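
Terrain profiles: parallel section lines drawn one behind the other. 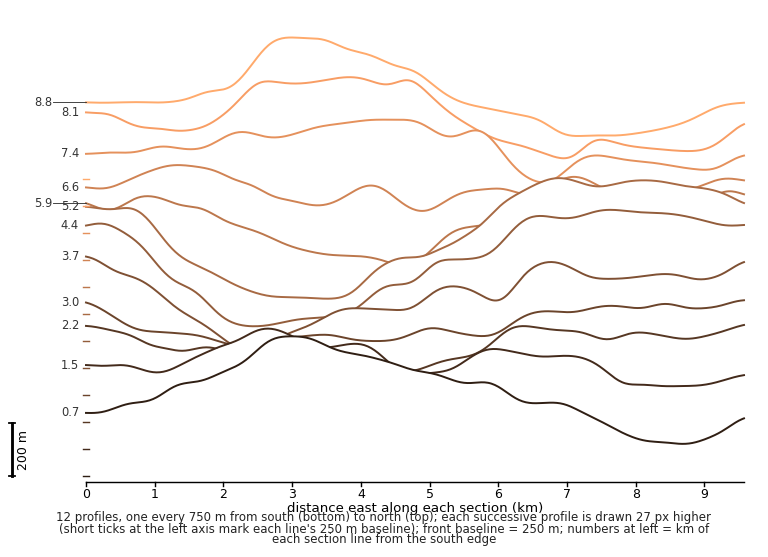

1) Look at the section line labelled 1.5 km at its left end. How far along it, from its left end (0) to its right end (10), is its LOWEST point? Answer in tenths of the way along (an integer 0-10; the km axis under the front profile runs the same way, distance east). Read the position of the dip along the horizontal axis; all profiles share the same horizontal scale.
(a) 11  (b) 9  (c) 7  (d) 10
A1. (b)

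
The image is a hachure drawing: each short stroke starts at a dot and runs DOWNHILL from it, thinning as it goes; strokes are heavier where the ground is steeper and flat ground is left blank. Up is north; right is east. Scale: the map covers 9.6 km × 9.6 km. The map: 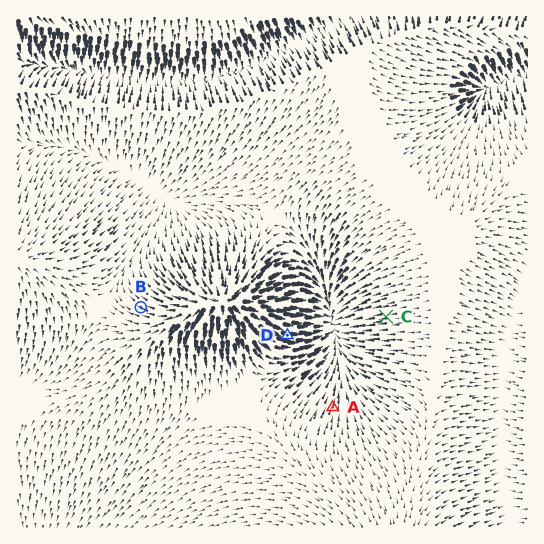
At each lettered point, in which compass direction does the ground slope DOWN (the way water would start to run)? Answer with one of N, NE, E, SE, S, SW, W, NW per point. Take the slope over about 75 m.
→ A N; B NW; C W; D E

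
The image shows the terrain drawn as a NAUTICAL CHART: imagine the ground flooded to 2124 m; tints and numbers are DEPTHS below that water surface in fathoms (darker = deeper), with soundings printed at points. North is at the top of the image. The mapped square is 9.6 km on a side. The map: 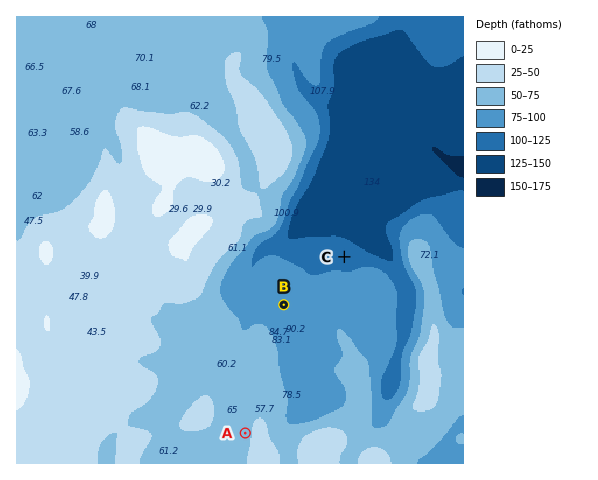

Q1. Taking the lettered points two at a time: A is above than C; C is below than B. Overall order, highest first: A B C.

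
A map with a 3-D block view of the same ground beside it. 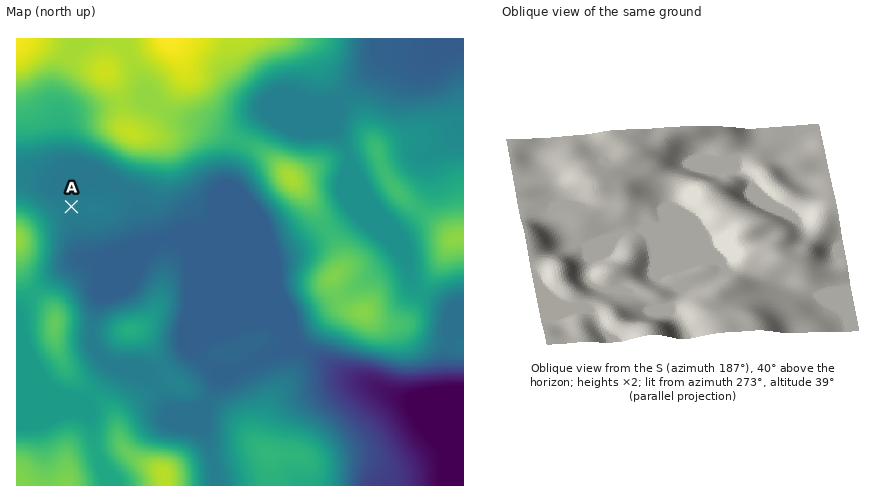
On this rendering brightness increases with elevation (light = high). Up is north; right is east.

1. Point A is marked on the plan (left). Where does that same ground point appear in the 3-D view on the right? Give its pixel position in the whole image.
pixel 560 221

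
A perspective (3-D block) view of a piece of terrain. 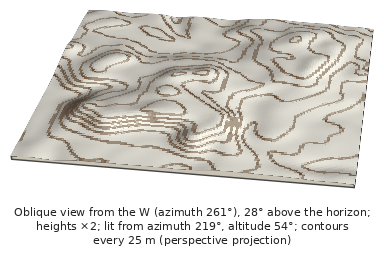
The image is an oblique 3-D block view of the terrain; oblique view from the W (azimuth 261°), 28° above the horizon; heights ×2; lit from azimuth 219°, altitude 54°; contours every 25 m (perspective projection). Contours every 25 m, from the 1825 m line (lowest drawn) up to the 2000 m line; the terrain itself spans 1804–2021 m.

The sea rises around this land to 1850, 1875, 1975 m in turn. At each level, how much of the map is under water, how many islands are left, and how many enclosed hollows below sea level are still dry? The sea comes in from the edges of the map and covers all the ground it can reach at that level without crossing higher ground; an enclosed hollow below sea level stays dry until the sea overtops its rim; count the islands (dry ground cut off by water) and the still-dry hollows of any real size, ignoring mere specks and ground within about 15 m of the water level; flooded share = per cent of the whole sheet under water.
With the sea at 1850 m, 13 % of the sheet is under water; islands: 0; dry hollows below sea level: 0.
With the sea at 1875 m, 35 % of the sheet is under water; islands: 0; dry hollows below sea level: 0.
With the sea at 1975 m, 92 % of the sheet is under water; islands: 1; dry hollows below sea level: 0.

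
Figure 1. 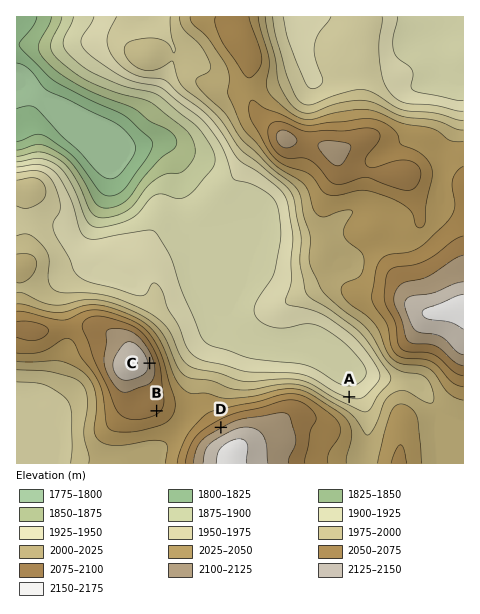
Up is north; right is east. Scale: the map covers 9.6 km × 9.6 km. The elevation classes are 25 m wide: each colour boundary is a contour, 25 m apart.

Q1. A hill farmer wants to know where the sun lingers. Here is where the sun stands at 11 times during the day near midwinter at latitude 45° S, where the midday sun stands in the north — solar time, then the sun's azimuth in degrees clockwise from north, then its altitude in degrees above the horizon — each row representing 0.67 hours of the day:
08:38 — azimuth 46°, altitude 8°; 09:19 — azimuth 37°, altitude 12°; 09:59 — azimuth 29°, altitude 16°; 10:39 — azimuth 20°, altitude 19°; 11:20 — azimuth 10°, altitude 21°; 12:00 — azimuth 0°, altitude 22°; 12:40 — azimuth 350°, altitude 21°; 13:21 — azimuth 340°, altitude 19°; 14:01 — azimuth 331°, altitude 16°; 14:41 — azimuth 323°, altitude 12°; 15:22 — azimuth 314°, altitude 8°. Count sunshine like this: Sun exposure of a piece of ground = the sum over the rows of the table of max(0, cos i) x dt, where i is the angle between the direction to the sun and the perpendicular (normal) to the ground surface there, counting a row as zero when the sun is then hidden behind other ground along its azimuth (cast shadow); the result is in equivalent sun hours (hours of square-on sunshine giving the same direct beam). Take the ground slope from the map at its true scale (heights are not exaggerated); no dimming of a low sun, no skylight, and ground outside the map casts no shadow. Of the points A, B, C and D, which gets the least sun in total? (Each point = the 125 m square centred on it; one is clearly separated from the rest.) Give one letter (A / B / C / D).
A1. B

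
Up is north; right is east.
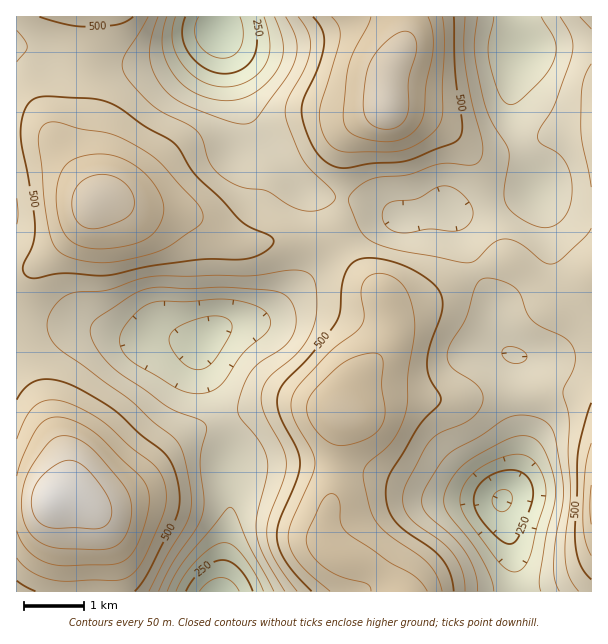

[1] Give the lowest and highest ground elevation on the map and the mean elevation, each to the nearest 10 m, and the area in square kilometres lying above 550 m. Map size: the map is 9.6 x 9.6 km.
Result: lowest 160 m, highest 740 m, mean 470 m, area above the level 22.3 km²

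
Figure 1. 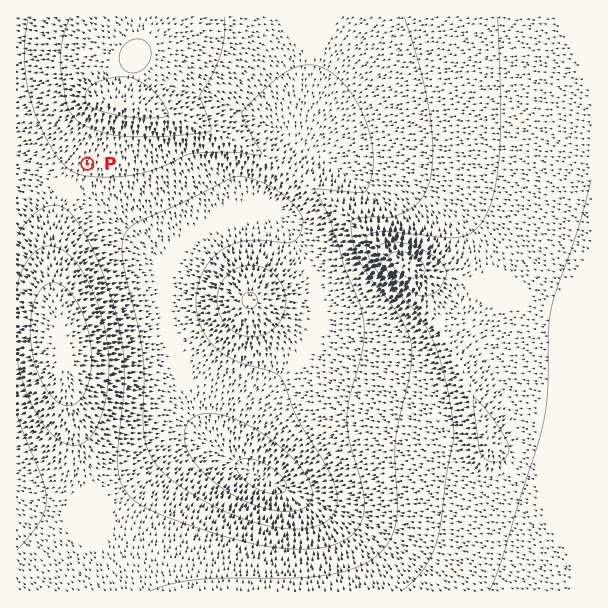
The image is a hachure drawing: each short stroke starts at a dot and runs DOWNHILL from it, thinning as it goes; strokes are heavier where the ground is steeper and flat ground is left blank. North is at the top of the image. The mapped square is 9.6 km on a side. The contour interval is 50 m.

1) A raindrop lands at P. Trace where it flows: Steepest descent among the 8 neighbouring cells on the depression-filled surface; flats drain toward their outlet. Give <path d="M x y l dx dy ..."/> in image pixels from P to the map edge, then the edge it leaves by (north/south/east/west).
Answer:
<path d="M87 164l0 22-7 0-2 2-4 0-2 1-6 0-1-1-3 0-6-3-39 0"/>
exit: west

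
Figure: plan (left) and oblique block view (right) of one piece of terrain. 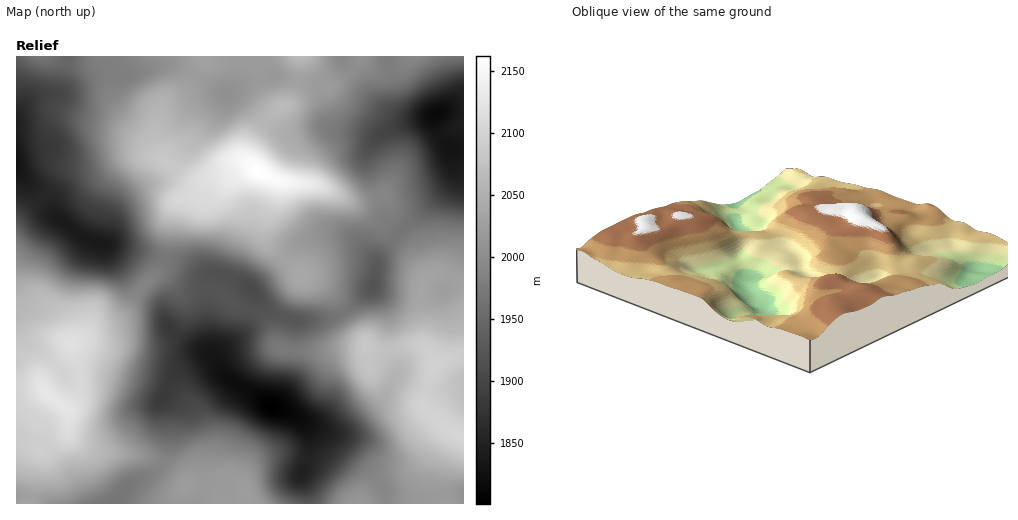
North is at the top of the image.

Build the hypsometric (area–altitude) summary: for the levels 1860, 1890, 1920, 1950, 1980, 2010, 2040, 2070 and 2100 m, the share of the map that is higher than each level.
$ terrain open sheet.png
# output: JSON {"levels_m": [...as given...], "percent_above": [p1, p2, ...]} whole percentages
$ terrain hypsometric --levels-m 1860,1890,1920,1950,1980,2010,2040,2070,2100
{"levels_m": [1860, 1890, 1920, 1950, 1980, 2010, 2040, 2070, 2100], "percent_above": [92, 85, 77, 68, 57, 44, 28, 17, 7]}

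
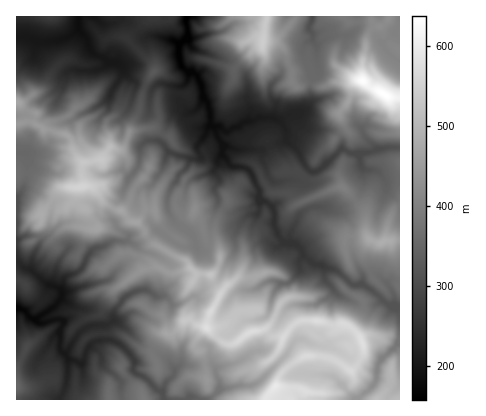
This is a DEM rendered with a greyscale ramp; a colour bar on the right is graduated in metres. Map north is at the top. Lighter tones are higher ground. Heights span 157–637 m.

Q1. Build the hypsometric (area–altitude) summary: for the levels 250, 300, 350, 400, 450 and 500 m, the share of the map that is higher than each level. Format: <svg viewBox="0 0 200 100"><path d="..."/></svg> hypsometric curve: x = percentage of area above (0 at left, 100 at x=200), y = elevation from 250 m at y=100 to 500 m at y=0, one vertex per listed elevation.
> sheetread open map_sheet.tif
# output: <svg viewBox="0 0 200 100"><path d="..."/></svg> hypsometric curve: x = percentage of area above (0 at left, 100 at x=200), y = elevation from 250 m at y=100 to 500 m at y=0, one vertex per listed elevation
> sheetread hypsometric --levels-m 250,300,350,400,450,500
<svg viewBox="0 0 200 100"><path d="M165 100l-28-20-29-20-38-20-29-20-19-20"/></svg>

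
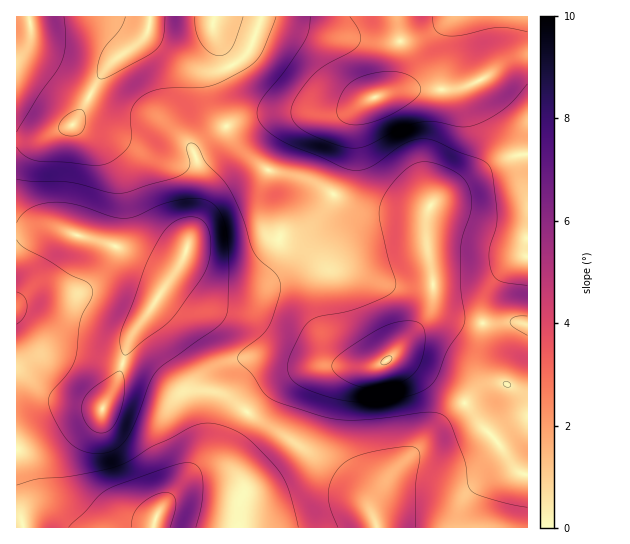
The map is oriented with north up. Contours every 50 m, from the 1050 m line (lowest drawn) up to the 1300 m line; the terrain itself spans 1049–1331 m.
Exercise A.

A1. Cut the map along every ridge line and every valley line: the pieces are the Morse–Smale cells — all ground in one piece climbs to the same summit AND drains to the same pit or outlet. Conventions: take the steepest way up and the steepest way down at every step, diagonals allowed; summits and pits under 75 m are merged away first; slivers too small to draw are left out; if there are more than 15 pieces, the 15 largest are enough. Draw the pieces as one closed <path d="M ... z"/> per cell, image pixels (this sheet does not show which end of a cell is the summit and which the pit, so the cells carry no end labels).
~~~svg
<path d="M226 127l-27 17-6 7 7 20 0 31-15 52-4 8-7 6-16-3-44-20-59-17-21 0-18 3 0 146 13 3 28 17 45 11 13-21 6-17 6-24 10-18-1 6 7 11 39 43 39 5 26 19 6-9 17-15 31-17 25-6 43 2 12-3 10-7 7 0 56 35 13 13 13 20 19 18 13 22 9 8 6 2 1-149-6-3-33 1-54-7-20 13 12-13 6-20 0-16-6-35 1-36-7 2-30 0-25-3-21-8-39-22-37-8-29-24z"/><path d="M527 16l-129 0 3 30 0 25-4 11-10 10-48 21-69 0-27 6-16 7 13 21 26 22 40 10 44 25 23 7 18 1 30 0 8-3-2 6 0 31 6 35 0 16-6 20-10 12 18-12 36 6 51 0 6 2z"/><path d="M397 16l-380 0-1 123 21 0 33-12 9-10 18-36 10-14 8-8 19-12 12-12 24 20 38 22 11 34 7 14 17-6 27-6 69 0 48-21 10-10 4-11 0-25z"/><path d="M147 35l-40 32-10 14-18 36-9 10-33 12-21 2 1 90 38-3 59 17 48 22 12 1 7-6 14-37 5-23 0-31-7-20 6-7 28-18-8-15-11-34-38-22-15-11z"/><path d="M398 357l-7 0-10 7-12 3-43-2-25 6-31 17-17 15-5 10 91 58 22 23 17 34 149 0 1-53-7-2-9-8-13-22-19-18-13-20-13-13z"/><path d="M137 328l-10 18-6 24-6 17-13 21-45-11-31-18-10-1 1 150 136 0 6-17 20-24 16-15 24-12 8-9 20-40-26-18-39-5-39-43-7-11z"/><path d="M247 412l-7 10-16 33-9 8-20 9-16 15-20 24-6 14 1 3 223-1-16-33-22-23z"/>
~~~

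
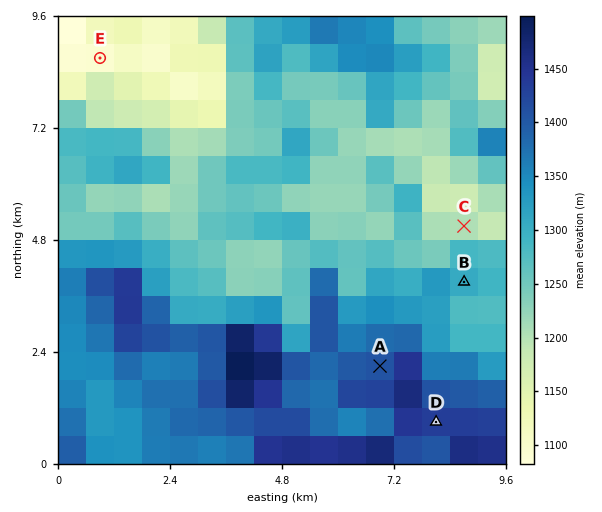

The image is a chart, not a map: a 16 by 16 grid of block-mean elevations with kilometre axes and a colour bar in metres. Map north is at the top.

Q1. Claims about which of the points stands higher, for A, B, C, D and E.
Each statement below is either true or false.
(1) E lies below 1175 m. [true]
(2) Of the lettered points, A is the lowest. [false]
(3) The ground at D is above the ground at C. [true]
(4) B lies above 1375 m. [false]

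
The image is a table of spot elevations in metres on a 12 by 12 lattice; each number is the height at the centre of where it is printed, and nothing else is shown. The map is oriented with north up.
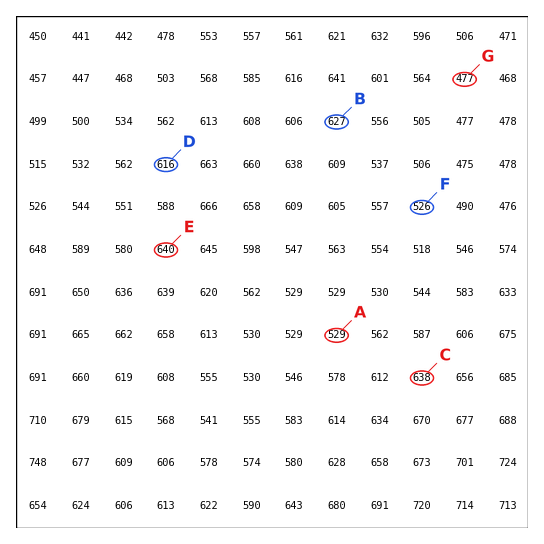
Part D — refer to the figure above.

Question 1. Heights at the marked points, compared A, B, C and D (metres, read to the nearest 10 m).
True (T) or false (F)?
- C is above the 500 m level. T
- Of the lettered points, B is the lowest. F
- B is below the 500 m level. F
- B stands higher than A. T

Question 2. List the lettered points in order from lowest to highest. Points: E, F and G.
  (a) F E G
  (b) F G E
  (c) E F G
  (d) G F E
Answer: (d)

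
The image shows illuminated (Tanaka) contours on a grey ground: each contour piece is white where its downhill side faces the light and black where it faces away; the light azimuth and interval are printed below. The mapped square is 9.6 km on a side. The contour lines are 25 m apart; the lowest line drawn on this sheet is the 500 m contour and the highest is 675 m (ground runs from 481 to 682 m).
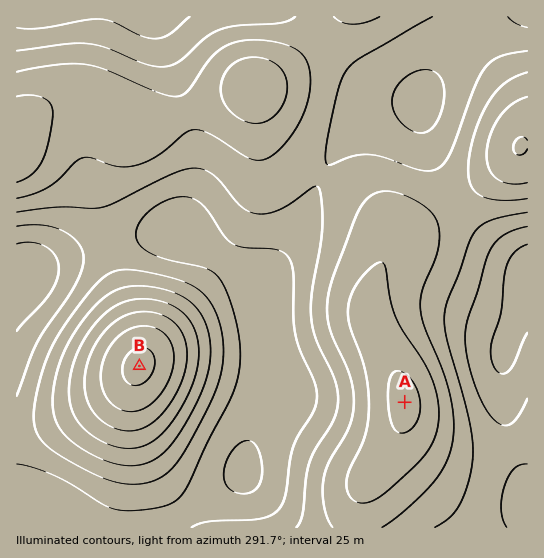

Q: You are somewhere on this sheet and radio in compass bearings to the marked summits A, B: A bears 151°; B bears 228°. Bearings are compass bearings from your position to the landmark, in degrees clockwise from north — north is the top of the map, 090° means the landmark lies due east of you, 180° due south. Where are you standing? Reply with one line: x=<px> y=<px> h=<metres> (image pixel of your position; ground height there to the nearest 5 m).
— x=303 y=219 h=545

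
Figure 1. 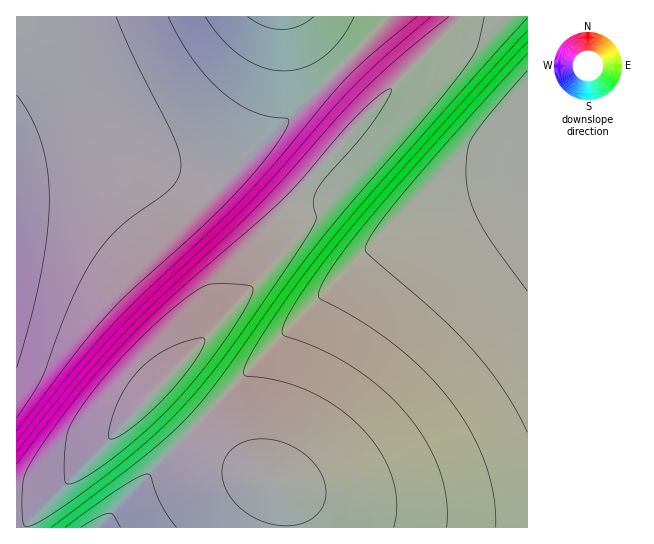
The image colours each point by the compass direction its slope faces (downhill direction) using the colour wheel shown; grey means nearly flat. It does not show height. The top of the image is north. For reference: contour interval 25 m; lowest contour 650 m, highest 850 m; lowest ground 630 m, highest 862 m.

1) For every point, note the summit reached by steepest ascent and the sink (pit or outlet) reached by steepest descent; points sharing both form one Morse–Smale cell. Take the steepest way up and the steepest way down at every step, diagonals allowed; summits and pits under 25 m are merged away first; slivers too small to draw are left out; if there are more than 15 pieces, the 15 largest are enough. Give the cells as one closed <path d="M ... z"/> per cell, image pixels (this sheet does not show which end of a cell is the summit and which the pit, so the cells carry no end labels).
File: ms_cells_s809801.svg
<path d="M527 16l-67 1-1 4-103 105-60 68-21 32-14 49-104 112 58 56 30 22 34 21 6 17 2 25 241-1z"/><path d="M459 16l-69 0-133 133-27 23-12 5-28-1-64-20-32-7-39 2-17 4-22 8 1 365 10-1 1-5 129-133 100-108 7-12 11-43 10-19 88-100 86-86z"/><path d="M389 16l-372 0-1 146 39-11 39-2 32 7 64 20 32 0 20-13 39-36 90-90z"/><path d="M159 389l-2 0-20 20-89 92-20 21-1 6 260-1-2-24-6-17-34-21-30-22z"/>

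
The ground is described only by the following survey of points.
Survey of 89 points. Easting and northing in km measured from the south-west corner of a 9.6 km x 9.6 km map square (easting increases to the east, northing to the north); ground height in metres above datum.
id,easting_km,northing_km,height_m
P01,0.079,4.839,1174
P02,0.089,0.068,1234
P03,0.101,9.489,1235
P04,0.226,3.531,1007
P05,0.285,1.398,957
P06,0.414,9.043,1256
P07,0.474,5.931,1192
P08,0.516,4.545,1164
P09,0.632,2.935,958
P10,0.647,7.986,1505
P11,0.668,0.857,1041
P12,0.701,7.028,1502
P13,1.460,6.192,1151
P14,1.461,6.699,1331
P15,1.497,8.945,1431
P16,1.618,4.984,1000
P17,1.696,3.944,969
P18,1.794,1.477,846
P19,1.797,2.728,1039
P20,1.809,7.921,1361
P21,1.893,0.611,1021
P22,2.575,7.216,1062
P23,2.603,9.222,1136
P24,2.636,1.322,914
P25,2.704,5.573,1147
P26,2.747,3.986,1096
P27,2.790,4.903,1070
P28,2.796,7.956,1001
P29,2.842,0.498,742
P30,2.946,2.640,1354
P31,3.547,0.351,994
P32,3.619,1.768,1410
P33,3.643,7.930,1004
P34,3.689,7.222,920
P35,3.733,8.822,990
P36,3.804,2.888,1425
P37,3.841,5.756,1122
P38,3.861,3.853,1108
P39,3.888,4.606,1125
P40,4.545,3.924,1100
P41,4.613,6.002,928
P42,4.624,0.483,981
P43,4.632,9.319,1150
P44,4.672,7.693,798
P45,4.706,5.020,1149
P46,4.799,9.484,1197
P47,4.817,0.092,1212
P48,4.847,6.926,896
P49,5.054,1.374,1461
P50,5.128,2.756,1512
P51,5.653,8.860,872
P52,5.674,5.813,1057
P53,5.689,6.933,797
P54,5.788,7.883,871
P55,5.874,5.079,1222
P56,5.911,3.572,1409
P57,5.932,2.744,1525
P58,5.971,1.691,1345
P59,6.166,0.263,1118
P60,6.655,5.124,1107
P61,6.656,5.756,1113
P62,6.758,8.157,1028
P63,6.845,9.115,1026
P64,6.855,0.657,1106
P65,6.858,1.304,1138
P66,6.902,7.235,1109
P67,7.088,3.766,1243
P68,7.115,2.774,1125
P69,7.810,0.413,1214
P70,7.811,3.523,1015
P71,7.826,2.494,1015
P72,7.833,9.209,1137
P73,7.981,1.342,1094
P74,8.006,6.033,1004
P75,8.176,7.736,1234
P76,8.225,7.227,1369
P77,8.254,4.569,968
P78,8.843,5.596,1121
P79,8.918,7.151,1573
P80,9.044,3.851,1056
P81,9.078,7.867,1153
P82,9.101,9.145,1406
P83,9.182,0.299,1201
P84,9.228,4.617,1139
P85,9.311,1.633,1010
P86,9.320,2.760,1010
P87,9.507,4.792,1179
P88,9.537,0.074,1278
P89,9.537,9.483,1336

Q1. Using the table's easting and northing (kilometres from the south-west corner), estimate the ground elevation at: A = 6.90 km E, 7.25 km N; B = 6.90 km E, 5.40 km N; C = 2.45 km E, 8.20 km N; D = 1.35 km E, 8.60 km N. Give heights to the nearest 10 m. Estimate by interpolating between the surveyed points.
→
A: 1110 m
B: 1130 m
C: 1120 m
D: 1370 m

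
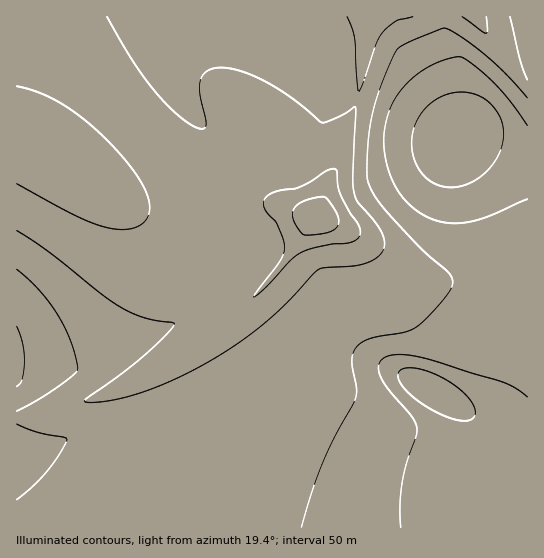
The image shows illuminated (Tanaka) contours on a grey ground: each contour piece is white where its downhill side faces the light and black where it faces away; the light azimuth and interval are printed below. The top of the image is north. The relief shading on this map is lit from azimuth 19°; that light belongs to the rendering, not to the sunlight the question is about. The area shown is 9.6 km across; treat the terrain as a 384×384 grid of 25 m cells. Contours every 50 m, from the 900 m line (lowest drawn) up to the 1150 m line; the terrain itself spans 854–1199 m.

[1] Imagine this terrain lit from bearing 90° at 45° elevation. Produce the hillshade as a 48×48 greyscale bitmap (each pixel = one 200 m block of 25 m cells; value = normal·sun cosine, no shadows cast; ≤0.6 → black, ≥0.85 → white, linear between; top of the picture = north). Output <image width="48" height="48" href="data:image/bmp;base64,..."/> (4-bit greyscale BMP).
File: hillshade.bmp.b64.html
<image width="48" height="48" href="data:image/bmp;base64,Qk32BAAAAAAAAHYAAAAoAAAAMAAAADAAAAABAAQAAAAAAIAEAAATCwAAEwsAABAAAAAAAAAAAAAAABEREQAiIiIAMzMzAERERABVVVUAZmZmAHd3dwCIiIgAmZmZAKqqqgC7u7sAzMzMAN3d3QDu7u4A////AGZmRGeYdmZmZmZ3d3d3d3iIiIiIh3dmZmZmRGeYdmZmZmZ3d3d3d3iIiIiIh3dmZmZmVWeHZmZmZmZ3d3d3d3iIiIiIh3dmZmZmZmZmZmZmZmZ3d3d3d3iIiIiIh3dmZWZmZmZmZmZmZmZ3d3d3d3iIiIiIh3dmZWZmZmZmZmZmZmZ3d3d3d3iIiIiIh3dmZVVmZmZmZmZmZmZ3d3d3d3iIiIiIh3dmVVVVZmZmZmZmZmZ3d3d3d3iIiIiIh3dmVVZmZmZmZmZmZmZ3d3d3d3eIiIiIiHZlVVVmZmdmZmZmZmZnd3d3d3eIiImZh3ZVVVVWZmd3d2ZmZmZ3d3d3d3eIiZqphlRFVUREVWd3d3dmZmZ3d3d3d3eImruoZDNFVUREREVnd4h3dmZ3d3d3d3iJq8uWMiNFVkRDRERFZ4iId3Z3d3d3d3ibzMljEjVWZkRERERERWeIiHd3d3d3d4mry5YyJFZmZkRERVVEREVoiIh3d3d3eImrqGQ0VmZmZkRERFVVVERFeImHd3d3eImZhlVWZ3d2ZkRERFVVZlREVomYd3d3d4iHdmZ3d3d2ZkRERFVVZmZURGiZmHd3d3d3d3d3d3d3ZkRERFVVZmZlVEWJmYd3d3d3d3d3d3d3d0RERFVVZmZmZURXmZh3d3d3d3d3d3d3d0RERFVWZmZndlRFiZmHd3d3d3d3d3d3d0RERFVWZmZ3d2VEWJmXd3d3d3d3d3d3d0RERVVWZmZ3d3ZURomYd3d3eIh3d3d3d0RERVVmZmd3d3dlRGiZh2d3iIiHd3d3d0REVVVmZnd3d3d2VEaJh2eImZiId3d3d0RFVVZmZnd3d3d3ZDNnd3eaqpmId2Znd1VVVVZmZ3d3d3d3ZCEleJm7u6mHdmZmd1VVVWZmd3d3d3dmVCAEiszMu6mHdmZmZlVVVmZnd3d3d3dlRCETjN3LuqmHdmVVZlVWZmZ3d3d3d3ZlREMkfN3LupmHdlVVVlVmZmd3d3d3d3ZlVVVEat3LqqmHdlVVVWZmZnd3d3iHd3ZmZmZUWM3buqmHdlVVVWZmZ3d3eIiHd3dmZmZlV73cuqmIdlVEVWZmd3d3iIiHd3ZmVVZmV63suqmIdlVERGZnd3d4iIiHd3ZlVVZ3ZpztuqmYdlVERGZ3d3eIiIiHd2ZVRWeIdovdyqmYdlVERGZ3d3eIiIh3dmVERXiZdnrdyqmYdlVEIXd3d3iIiId3ZlVEVomZdmnNyqmYdmVDEHd3d3iIiHd3ZlRFZ4mYdle9y6mYdmVBAHd3d3iIiHd2ZVVWeIiIdUasy5mIdmUgAHd3d3eId3d2ZVVneIiHdUWcy5mId2MQE3d3d3d3d3dmZmZ3iId3dUSLypmId1IRV3d3d3d3d3dmZmd3d3d3dUR7upiIdjEUind3d3d3d3d2Z3d3d3d3ZUNqupiIdSE3qnd3d3d3d3d3d3d3d3d2ZUNZuoiIYyJpqnd3d3d3d3d3d3d3d3dmZTJYqYiHUySaqnd3d3d3d3d3d3d3d3ZmZTJHmYiHQzerqQ=="/>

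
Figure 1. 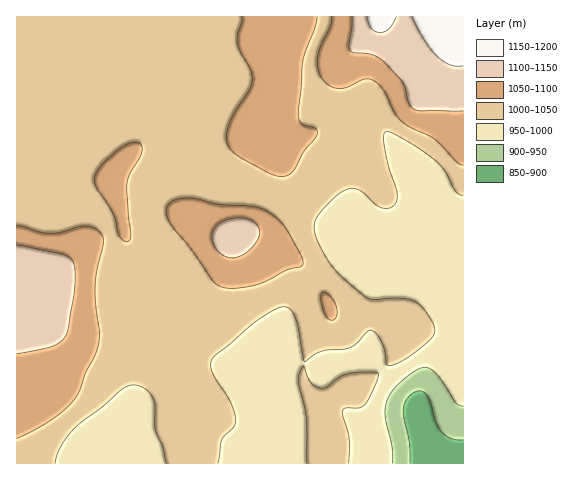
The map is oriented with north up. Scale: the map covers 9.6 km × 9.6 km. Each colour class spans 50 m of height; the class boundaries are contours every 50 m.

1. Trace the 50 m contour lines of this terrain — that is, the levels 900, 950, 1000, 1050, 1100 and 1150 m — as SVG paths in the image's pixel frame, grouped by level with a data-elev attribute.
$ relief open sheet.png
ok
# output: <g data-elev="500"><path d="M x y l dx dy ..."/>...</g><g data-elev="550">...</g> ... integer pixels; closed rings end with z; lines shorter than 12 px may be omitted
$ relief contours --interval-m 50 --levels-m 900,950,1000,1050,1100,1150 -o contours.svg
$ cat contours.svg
<g data-elev="900"><path d="M410 463l-1-19-6-34 4-11 9-7 5-1 6 5 9 27 7 10 9 6 11 1"/></g><g data-elev="950"><path d="M392 463l0-17-7-28 1-12 5-14 15-15 14-9 10 0 10 10 16 25 7 3"/></g><g data-elev="1000"><path d="M55 463l6-17 13-18 29-22 19-16 7-4 5-1 12 5 7 9 2 8 0 21 8 19 3 16"/><path d="M218 463l4-23 12-13 2-8-6-17-18-30-1-5 0-6 5-6 35-30 19-13 14-5 4 1 4 3 5 14 8 37 9-7 7-4 22-2 8-2 19-17 5 2 5 7 4 10 2 15 5 1 9-3 11-7 17-13 6-7 1-6-2-7-9-13-7-7-15-4-32 1-21-16-20-21-9-16-5-12 0-11 4-9 16-17 12-8 7-1 6 2 15 14 7 4 7 0 6-4 2-4 0-7-11-40-3-15 2-6 5 0 9 5 35 23 11 11 10 20 4 3 4 1"/><path d="M349 463l0-24-7-28 4-3 12 0 6-3 11-19 3-12-7-2-22 1-10 5-12 9-6 1-6-2-5-4-6-16-4 5-2 10 8 37 1 45"/></g><g data-elev="1050"><path d="M17 439l23-12 17-11 15-13 7-12 7-19 10-18 3-12 0-10-3-27-1-20 8-44 0-5-4-5-10-5-9 1-19 5-11 1-10-1-23-7"/><path d="M330 320l3 0 3-2 1-10-5-10-9-6-2 3 1 10 4 11z"/><path d="M231 288l27-4 28-14 16-5 1-3-2-6-15-28-15-14-15-7-36-3-30-6-11 1-8 3-4 4-1 5 2 7 4 8 18 22 23 33 8 6z"/><path d="M126 242l4-2 1-5-3-20-1-33 3-8 10-16 2-8-1-5-4-3-11 2-11 9-16 14-5 12 3 9 17 27 5 20 3 4z"/><path d="M242 17l0 5-5 13 0 8 3 9 11 18 1 11-3 9-12 19-7 13-3 11 0 10 5 8 9 7 29 16 11 3 7-2 5-4 11-19 13-18 0-3-2-3-14-5-2-4-1-6 5-52 12-33 2-11"/><path d="M331 17l-1 9-9 20-4 13 1 11 6 11 8 6 8 2 8-2 16-8 10 2 10 10 10 21 7 8 9 7 24 12 22 23 7 3"/></g><g data-elev="1100"><path d="M17 354l33-7 9-4 5-4 4-11 6-34 1-17-1-13-6-8-11-3-40-8"/><path d="M227 257l7 1 7-2 13-11 4-7 2-6-2-5-3-5-9-3-11-1-11 3-8 6-4 8 1 8 5 9z"/><path d="M352 17l-3 28 1 5 4 3 18 2 12 7 19 21 5 19 4 6 8 3 43 0"/></g><g data-elev="1150"><path d="M367 17l4 11 5 4 5 1 8-5 7-11"/><path d="M412 17l12 22 13 17 14 9 12 1"/></g>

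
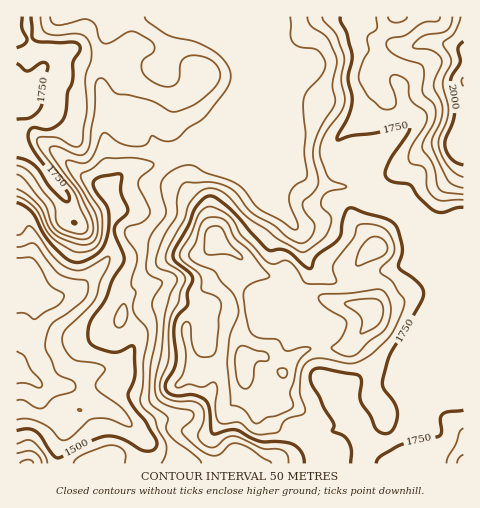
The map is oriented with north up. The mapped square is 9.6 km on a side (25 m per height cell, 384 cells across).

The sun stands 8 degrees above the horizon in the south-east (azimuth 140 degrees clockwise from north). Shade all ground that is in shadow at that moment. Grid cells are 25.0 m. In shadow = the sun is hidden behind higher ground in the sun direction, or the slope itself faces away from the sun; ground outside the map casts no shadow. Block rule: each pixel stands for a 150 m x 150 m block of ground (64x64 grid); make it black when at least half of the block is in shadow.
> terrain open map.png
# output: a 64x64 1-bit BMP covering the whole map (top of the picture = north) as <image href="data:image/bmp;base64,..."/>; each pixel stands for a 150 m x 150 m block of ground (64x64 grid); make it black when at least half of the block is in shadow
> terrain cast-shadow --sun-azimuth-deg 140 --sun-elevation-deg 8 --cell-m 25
<image width="64" height="64" href="data:image/bmp;base64,Qk0+AgAAAAAAAD4AAAAoAAAAQAAAAEAAAAABAAEAAAAAAAACAAATCwAAEwsAAAIAAAAAAAAA////AAAAAACBgAAAAAAAAsPwGAAAAAAHw/w4AAAAAAfH/hAAAAAADsP8ACAAAAAMw/AH8AAAAADAQAD4AAAAAIAAAPgAAAAACAAAPAAAAAAPgHAcAAAAAB8A+AQAAAAAAAD+AgAAAAAAAf4CAAAAAAAB/wcAAAAAAAH/BwAAAAAAAf8HAAAAAAAB/g8AAAAAAAH+DgCDAAAYAf4OAAMAAB8B/w4AA4AAH+H/BgAAAAAf+P+AAAAAAB/4/4AAAAAAD/z/AAAH4AAH/P+AAB/wAAH+/8AAP/AAAH7/wAB/AAAAH+cAAHgAAAAP4AAOYAAAAAf+AA5zAAAAB3/ADv+AAAAAP+AP/+AAAAA/8AH/4AAAA3/wA//gABgD//gT//AAHAP/+BOf4AAYAf/4AgAAAAAB//AAIAAAAAH/8AF4AAAAA//8AfAAAAAD//4A4AAQAAP/+ADgADAAAf/gAMAAAAAA/4AAIAAAAAB/AABwA4AAAAAAAHAD/AAAAAAA+AP8AAAAAAD8A/4AAAAAAP4B/hAAAAAB/wD+OAAAAAH/AP44AAAAAP+B/hgAAAAAPwH+GAAAAAAeAf4YAAAAAD8B/ggAAAAAPwD/AAAAAAAfgD8AAAAAAB+APgAAAAAAH4A8AAAAAAAeABgPBwAAABwPzg+HAAAAAAv/D4MAAAAAAf8OAAAAAAAAfw=="/>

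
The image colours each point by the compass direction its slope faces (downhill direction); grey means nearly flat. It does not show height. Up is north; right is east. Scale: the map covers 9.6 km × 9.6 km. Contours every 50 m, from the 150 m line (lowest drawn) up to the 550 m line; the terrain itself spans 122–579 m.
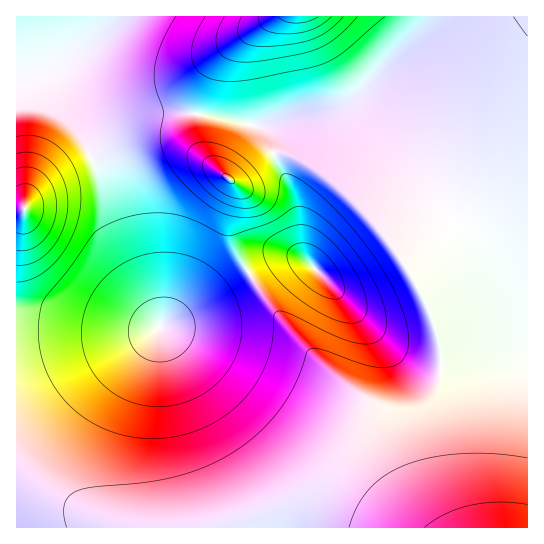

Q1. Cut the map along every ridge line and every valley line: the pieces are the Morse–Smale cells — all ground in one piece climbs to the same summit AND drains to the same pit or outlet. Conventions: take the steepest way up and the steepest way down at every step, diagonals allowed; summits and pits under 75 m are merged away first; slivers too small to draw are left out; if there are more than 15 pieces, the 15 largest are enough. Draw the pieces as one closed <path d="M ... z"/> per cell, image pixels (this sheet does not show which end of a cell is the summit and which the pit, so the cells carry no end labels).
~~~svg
<path d="M249 273l-64 43-34 15-54 0-80-4-1 156 22 4 60 29 44 12 287 0-30-39-20-35-6-17-2-26-3-6-6-8-32-25-29-29-21-25z"/><path d="M527 16l-510 0-1 63 14-3 17 1 40 31 23 9 72-5 31 4 37 9 17 0 14-4 30 0 22 6 13 6 36 26 37 30 52 52 20 25 18 29 14 28 4 16z"/><path d="M311 121l-30 0-24 5 6 2 8 9 2 17 18 35 8 29 1 27 7 16-9-4-20 2-25 12-4 3 2 3 29 41 21 25 29 29 32 25 6 8 7 37 12 28 18 28 25 30 97 0 1-189-19-44-18-29-20-25-52-52-37-30-36-26-13-6z"/><path d="M165 133l-15 0-13 4-45 22 19 55 44 97 4 17 32-16 57-38-11-20-6-20 0-12 6-25 0-8-2-6-53-42z"/><path d="M91 160l-34 16-19 13-9 9-6 11-7 1 1 117 80 4 54 0 8-4-4-16-35-74-13-34-10-32z"/><path d="M43 76l-13 0-11 3-3 3 14 3 11 8 35 38 17 28 44-22 13-4 15 0 17 8 51 40 4 8 0 8-6 25 0 12 6 20 12 19 18-10 16-6 15 0 9 4-7-16-4-40-5-16-18-35-2-17-8-9-50-12-31-4-72 5-23-9-30-25z"/><path d="M21 83l-5 0 1 126 6 0 6-11 9-9 19-13 35-17-12-22-27-31-20-19z"/><path d="M26 484l-10 1 1 43 124-1-43-11-53-27z"/>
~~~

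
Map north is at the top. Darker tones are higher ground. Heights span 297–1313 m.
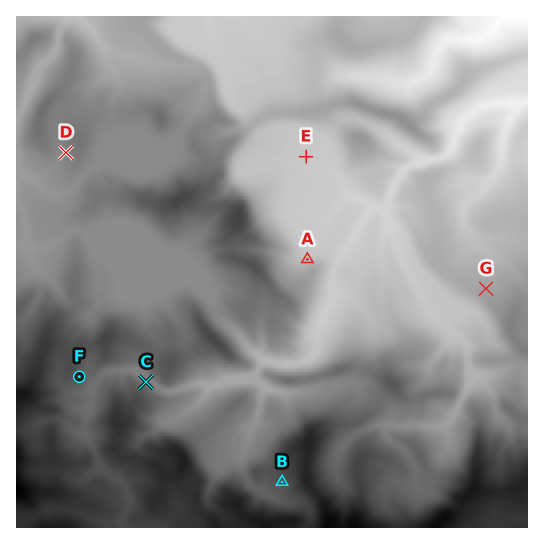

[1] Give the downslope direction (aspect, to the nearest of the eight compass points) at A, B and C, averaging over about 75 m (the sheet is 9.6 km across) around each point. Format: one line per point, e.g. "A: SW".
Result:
A: N
B: SW
C: NE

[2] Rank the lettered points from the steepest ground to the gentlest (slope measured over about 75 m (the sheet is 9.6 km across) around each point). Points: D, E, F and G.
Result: F D G E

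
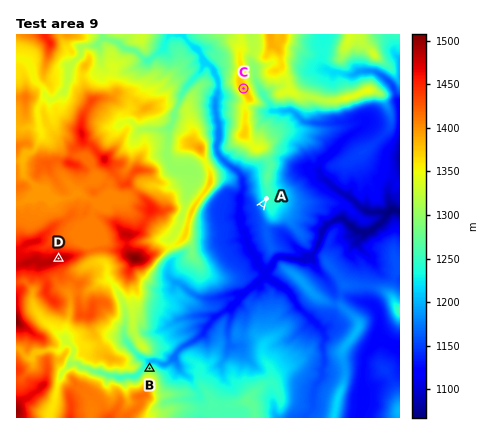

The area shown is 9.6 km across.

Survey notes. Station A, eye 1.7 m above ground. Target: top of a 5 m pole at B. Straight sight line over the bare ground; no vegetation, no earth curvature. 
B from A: yes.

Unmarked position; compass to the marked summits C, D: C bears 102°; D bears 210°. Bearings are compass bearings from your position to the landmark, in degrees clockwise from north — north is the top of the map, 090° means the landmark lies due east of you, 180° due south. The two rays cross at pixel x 166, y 72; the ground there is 1295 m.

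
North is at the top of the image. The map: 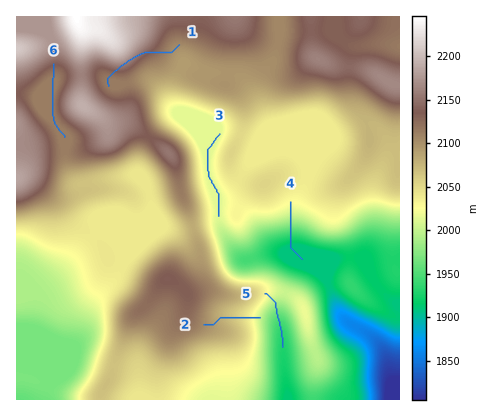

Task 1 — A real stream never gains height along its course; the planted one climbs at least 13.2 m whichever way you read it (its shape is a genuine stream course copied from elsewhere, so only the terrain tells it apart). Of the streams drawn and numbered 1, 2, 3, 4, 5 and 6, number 1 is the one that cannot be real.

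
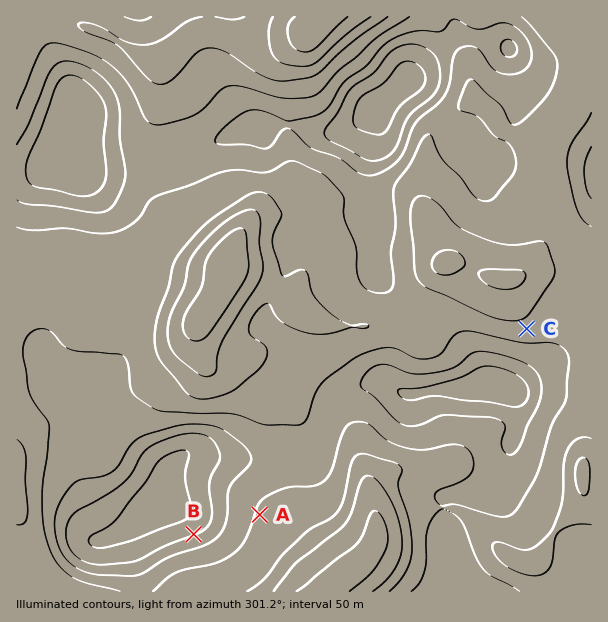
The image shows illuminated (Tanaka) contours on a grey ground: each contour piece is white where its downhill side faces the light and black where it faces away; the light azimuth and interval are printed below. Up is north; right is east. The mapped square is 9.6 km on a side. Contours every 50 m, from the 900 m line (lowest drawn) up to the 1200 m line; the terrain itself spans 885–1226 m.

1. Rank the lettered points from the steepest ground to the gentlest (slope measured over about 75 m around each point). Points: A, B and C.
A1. B C A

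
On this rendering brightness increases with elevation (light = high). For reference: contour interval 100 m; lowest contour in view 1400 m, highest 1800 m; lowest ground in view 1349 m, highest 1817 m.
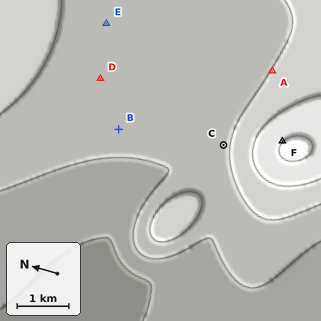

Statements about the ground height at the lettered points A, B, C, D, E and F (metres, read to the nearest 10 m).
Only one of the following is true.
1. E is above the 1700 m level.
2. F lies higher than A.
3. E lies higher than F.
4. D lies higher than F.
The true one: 2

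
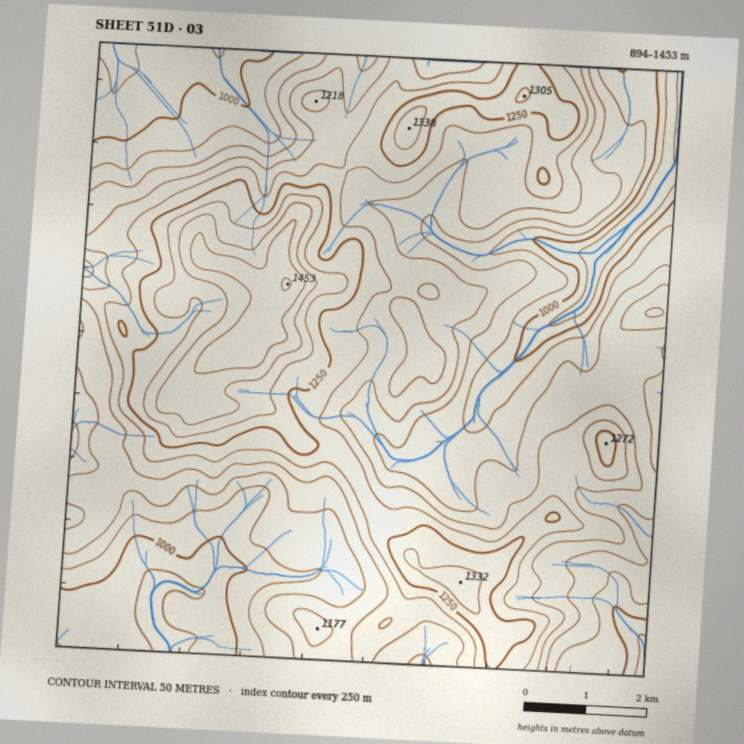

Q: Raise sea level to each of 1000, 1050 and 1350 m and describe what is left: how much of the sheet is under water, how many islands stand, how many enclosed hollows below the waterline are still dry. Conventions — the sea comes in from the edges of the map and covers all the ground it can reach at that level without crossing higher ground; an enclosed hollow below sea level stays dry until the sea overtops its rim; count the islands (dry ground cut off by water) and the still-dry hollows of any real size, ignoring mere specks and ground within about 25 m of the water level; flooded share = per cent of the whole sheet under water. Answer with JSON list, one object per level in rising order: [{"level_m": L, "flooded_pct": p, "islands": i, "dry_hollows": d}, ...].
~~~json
[{"level_m": 1000, "flooded_pct": 11, "islands": 0, "dry_hollows": 0}, {"level_m": 1050, "flooded_pct": 20, "islands": 0, "dry_hollows": 0}, {"level_m": 1350, "flooded_pct": 95, "islands": 1, "dry_hollows": 0}]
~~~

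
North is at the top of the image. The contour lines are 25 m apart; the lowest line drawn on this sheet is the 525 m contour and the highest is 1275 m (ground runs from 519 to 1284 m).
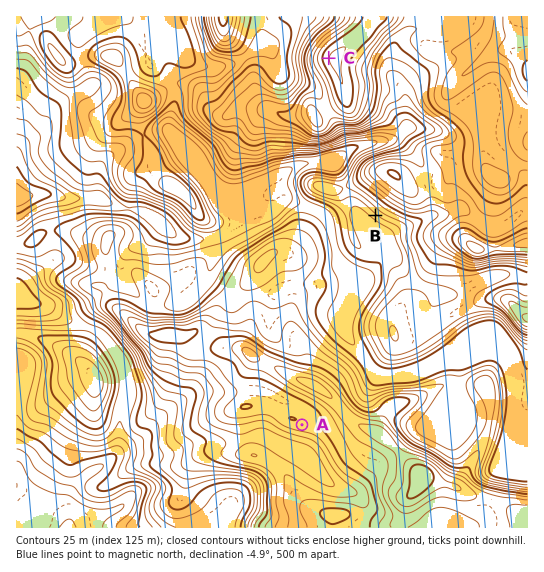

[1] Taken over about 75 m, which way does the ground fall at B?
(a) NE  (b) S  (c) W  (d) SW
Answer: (d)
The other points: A S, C W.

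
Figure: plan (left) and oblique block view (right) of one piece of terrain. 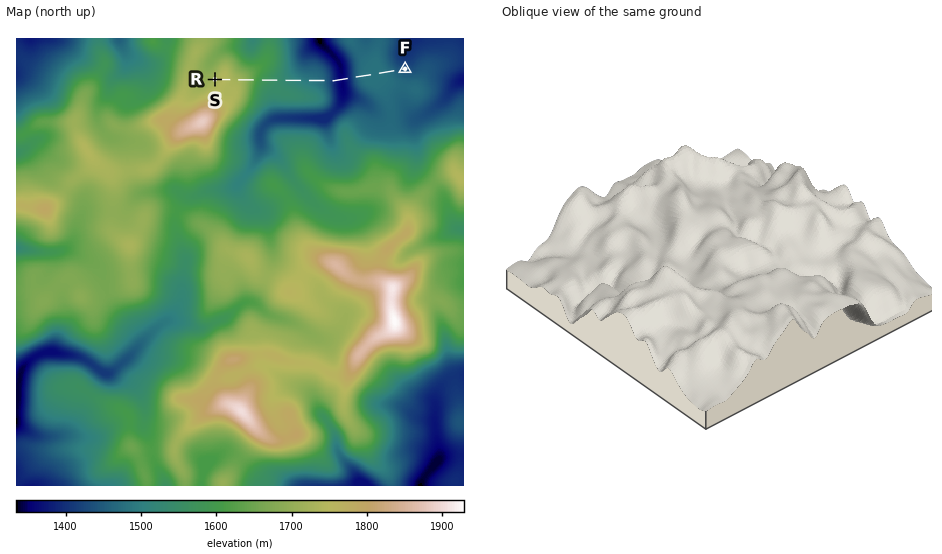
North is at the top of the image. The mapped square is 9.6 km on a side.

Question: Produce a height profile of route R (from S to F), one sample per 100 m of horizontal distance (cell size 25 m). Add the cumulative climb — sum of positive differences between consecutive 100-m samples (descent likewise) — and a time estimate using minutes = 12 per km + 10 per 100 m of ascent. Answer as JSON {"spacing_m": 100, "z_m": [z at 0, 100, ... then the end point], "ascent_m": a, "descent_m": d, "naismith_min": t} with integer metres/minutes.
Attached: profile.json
{"spacing_m": 100, "z_m": [1724, 1738, 1742, 1734, 1725, 1717, 1703, 1676, 1641, 1610, 1587, 1571, 1559, 1549, 1539, 1529, 1520, 1512, 1504, 1496, 1490, 1484, 1478, 1468, 1447, 1413, 1375, 1353, 1361, 1396, 1439, 1468, 1480, 1482, 1482, 1482, 1481, 1476, 1465, 1451, 1438, 1430], "ascent_m": 148, "descent_m": 441, "naismith_min": 64}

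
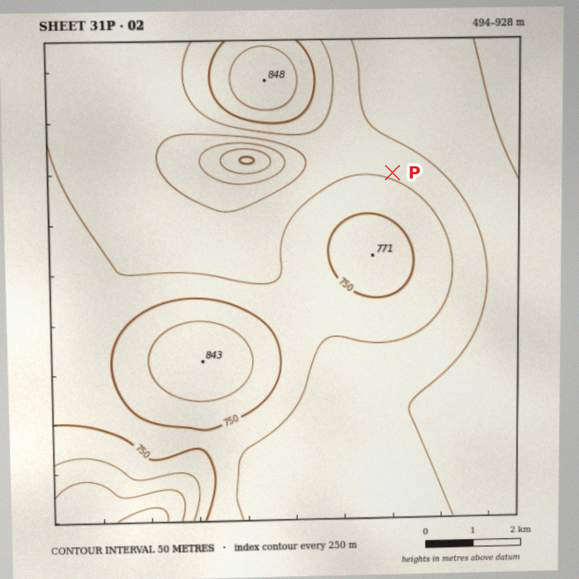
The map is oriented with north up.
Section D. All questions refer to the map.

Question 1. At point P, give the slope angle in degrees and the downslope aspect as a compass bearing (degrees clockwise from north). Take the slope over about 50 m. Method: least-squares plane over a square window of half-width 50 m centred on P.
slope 4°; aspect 21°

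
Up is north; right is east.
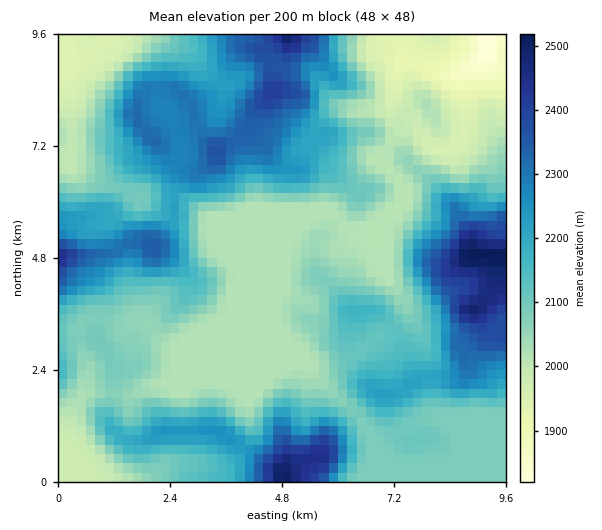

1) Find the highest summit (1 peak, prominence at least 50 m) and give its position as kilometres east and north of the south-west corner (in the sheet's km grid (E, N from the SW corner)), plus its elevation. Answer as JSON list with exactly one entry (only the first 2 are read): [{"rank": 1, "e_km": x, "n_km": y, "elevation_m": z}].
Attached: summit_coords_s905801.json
[{"rank": 1, "e_km": 8.89, "n_km": 4.86, "elevation_m": 2523}]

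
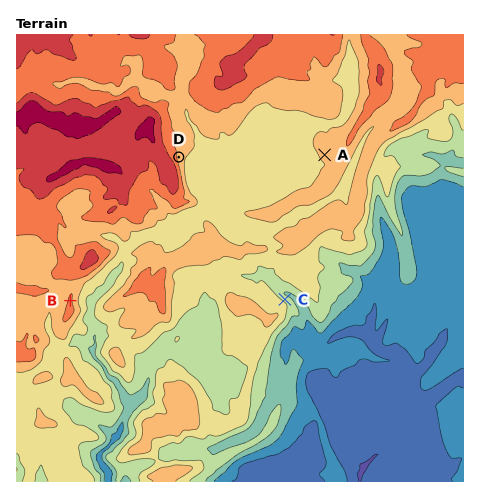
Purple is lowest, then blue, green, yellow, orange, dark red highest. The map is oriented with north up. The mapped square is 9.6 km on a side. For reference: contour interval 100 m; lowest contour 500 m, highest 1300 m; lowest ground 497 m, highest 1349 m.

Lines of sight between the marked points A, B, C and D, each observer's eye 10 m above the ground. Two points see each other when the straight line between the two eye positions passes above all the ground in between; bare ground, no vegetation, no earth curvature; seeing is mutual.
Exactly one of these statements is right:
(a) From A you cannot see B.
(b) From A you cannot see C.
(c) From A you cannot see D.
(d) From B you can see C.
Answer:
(b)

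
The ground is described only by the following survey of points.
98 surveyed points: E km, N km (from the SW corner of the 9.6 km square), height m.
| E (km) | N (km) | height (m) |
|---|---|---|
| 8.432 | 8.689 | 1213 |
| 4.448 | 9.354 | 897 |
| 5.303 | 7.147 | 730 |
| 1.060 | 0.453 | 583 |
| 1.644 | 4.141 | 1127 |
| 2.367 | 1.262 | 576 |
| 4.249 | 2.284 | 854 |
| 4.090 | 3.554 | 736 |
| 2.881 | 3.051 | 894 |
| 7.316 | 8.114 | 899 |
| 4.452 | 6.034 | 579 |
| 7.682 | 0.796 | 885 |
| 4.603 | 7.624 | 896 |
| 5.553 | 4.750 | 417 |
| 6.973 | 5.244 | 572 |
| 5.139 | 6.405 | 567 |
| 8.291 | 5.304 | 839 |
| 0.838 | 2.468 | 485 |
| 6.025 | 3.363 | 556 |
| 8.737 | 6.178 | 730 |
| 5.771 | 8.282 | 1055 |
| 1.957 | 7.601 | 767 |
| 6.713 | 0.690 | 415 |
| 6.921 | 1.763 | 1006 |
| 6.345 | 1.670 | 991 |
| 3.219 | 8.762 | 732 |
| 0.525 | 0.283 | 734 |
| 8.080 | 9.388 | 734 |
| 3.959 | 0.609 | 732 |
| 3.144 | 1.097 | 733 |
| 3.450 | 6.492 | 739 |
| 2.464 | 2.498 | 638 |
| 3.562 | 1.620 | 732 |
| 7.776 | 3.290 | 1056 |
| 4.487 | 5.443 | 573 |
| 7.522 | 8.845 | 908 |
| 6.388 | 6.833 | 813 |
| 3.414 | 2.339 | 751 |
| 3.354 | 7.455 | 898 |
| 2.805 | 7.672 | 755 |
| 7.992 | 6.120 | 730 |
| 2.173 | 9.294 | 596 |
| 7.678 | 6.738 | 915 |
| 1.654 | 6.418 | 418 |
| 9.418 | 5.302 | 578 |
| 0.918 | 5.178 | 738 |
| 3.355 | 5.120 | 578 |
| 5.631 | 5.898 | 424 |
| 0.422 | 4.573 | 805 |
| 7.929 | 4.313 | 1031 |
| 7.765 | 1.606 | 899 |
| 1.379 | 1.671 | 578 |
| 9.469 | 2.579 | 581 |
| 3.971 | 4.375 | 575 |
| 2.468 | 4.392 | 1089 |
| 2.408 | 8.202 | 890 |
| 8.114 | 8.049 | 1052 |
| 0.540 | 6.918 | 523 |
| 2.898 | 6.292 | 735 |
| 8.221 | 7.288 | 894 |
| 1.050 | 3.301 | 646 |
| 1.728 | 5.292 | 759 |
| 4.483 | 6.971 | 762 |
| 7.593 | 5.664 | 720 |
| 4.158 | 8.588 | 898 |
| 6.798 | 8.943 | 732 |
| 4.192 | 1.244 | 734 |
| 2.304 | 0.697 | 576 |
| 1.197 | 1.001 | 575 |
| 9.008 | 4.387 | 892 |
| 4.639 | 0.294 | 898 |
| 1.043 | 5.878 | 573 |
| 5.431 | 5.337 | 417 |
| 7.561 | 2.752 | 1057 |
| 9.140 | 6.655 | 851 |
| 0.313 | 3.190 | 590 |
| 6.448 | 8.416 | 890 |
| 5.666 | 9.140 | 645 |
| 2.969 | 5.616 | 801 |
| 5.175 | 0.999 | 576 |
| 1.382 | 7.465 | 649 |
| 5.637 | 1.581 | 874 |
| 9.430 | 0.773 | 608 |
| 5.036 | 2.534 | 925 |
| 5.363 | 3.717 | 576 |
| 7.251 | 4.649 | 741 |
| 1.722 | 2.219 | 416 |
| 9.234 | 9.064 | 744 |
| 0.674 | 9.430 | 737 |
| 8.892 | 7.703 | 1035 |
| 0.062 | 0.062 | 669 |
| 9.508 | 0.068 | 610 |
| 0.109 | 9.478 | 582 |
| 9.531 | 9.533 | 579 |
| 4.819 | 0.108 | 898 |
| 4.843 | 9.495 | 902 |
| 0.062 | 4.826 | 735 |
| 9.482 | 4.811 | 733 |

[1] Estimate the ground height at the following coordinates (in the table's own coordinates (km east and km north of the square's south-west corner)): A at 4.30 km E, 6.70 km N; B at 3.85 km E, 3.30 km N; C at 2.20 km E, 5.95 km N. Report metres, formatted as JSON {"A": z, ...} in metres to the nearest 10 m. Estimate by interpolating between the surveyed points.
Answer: {"A": 830, "B": 750, "C": 730}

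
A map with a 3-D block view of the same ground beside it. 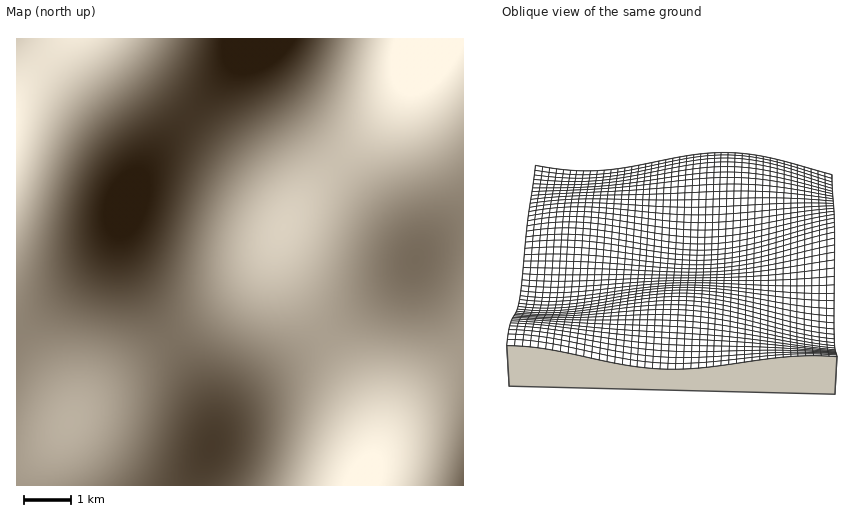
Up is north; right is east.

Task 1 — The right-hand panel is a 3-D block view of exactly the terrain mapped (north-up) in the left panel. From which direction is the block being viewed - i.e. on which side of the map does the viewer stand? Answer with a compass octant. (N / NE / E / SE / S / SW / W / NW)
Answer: E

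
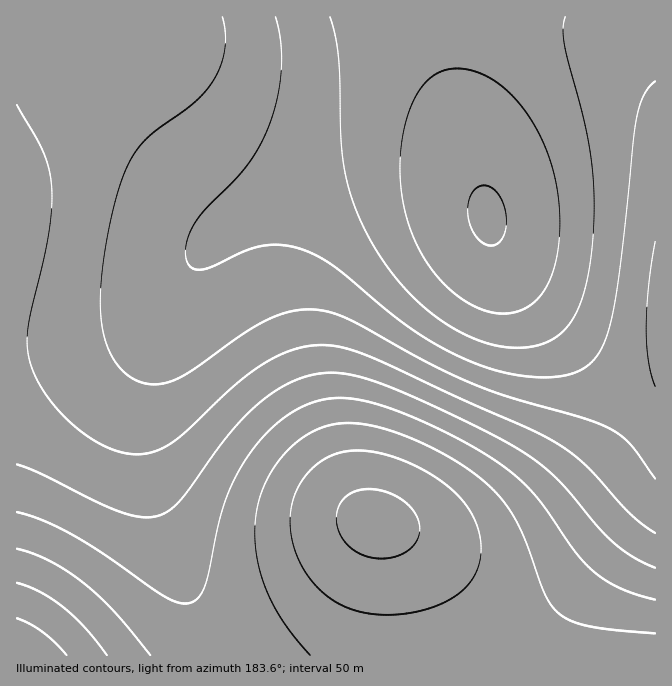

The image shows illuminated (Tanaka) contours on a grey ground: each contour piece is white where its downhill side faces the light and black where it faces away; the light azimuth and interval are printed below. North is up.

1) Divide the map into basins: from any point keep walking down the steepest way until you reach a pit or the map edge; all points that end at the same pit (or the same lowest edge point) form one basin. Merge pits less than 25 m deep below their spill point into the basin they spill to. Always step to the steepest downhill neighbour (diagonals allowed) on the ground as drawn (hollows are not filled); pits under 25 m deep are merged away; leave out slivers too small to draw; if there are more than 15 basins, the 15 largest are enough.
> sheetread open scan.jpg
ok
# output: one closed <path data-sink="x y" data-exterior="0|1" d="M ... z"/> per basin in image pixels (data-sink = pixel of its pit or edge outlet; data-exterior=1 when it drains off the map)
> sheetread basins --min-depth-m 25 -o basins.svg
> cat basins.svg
<path data-sink="17 655" data-exterior="1" d="M655 16l-639 1 1 639 197-1 0-10-3-10-32-61-26-77-10-52 1-57 17-55 32-66 13-20 14-14 22-15 56-27 50-15 34-5 40 0 20 3 15 5 17 10 10 14 5 25 9 24 16 26 105 117 37 35z"/><path data-sink="375 522" data-exterior="0" d="M422 171l-40 0-54 10-46 17-40 20-22 15-19 20-40 80-12 34-6 33 1 58 9 39 16 51 17 40 25 47 3 10 0 10 441 1 1-224-58-60-84-94-16-26-9-24-5-25-6-10-21-14z"/>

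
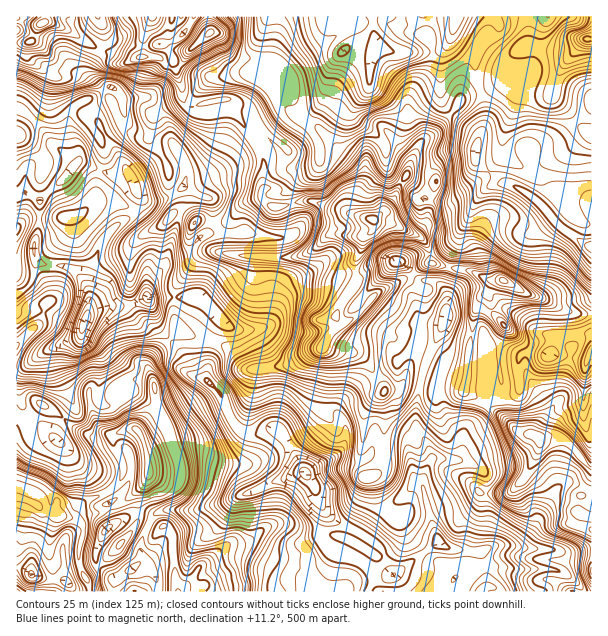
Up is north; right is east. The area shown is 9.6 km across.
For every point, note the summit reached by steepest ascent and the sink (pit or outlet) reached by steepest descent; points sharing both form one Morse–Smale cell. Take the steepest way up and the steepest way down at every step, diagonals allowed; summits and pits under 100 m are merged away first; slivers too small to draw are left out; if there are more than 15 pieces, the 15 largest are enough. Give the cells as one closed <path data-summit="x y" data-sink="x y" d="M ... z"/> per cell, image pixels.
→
<path data-summit="372 219" data-sink="86 320" d="M110 86l-15 11-17 6-8 10 0 24 3 12 5 7 0 6-3 2-10-12-13-8-8-12-15-17-9-6-4 1 0 85 13-2 11 8-2 30-4 12 0 32-4 10-14 9 1 72 7 0 20-14 18-9 13-3 7-8 6-20 7-4 13-2 21 0 17-8 9 2 42-5 25 25 0 4-6 8-4 9 16 7 18 20 21 0 24-4 12-9 23-9 10 4 24 5 8 8 16 27 14-2 7-9 6-1 20 4 7 8 26 0 4-12 1-33 3-10-14-4-13-8 1-29-2-12 4-15-16-3-5-19-5-7-7-4 9-7 3-6 8-39-13 0-15-7-15 26-18 19-63-20-15 2-12 4-12 0-10-8 2-40-6-12 10-11-1-2-27 18-21 19-13 6-20 2 0-14-9-13-46 25-31-50 1-4 16-6 7-5-4-18z"/><path data-summit="372 219" data-sink="306 474" d="M215 342l-4 2-1 6-4 30 16 15 8 24 13 14 5 1 9 0 13-6 6 0 8 9 18 33 11 13 5 15 6 11 0 10-6 15 4 8 9 7-5 11-5 5-12 6-8 8 2 13 279-1-2-4-10-10-15-7-61-2-7 8 0-12-6-12 5-4 0-72-12-12-17-5 5-6 2-22 14-12 8-12-1-4-20-12-27-1-7-8-20-4-6 1-7 9-14 2-16-27-8-8-24-5-10-4-23 9-12 9-24 4-21 0-18-20z"/><path data-summit="372 219" data-sink="380 47" d="M456 16l-187 0-7 17-2 27 15 2 7 6 1 9-9 12 18 24-8 3-18 16 21 18 19-24 11 1 25 25 20 15 2 10-9 21 0 14 7 5 12 3 12-11 10-12 6-15 6-8 2-12 10-18 22-19 23-29 15-6-5-16 0-17-23-19z"/><path data-summit="17 498" data-sink="86 320" d="M197 295l-42 5-9-2-17 8-21 0-13 2-7 4-6 20-7 8-13 3-18 9-14 10-14 4 0 131 13 3 16 11 30 7 5 4 4 12-5 14 0 16 9 18 2 10 87 0-3-31 0-24-9-11-7 2-14-8-6 2 0-8-9 2-15 7-5-16 3-6-3-9-6-9-7-7-15-8-15-21-11-9 1-10 17-20-1-8 26-3 4 7 9 0 14-10 9-2 23 19 15 32 2 1-4-15-14-30-2-16-6-14 0-6 4-7 18-17 7-11 17 9 18 4 4-9 6-8 0-4z"/><path data-summit="539 438" data-sink="306 474" d="M486 404l-8 15-14 12-2 22-5 6 17 5 12 12 0 72-5 4 6 12 0 12 7-8 61 2 15 7 10 10 2 5 9 0 1-76-13-4-1-9 2-6 4-3 8-15 0-11-31-30-24 0-4-4-12-1z"/><path data-summit="17 498" data-sink="306 474" d="M303 472l-28 9-17 9-21 6-10 6-26 8-34 0-14 6-13-2-2 8 6-2 14 8 7-2 9 11 0 24 4 30 124 1-1-13 8-8 12-6 9-10 1-6-9-7-4-8 6-15 0-10-6-11-5-15z"/><path data-summit="587 39" data-sink="591 246" d="M591 16l-63 0 0 28-18 15-6 12 0 7-9 7-14 7 5 27-11 30 0 12 25 20 10 3 20 12 6-17-8-30 27-10 37-32z"/><path data-summit="503 281" data-sink="591 246" d="M510 184l-19 2-11 9-12 26-8 10-2 11-8 18 0 7 21 4 18 9 14 0 22 14 17 4 25 14 24 2 1-68-8-2-20-14-25-28z"/><path data-summit="210 33" data-sink="86 320" d="M207 16l-13 0-12 20-9 6-10 2 11 15-10 22-17 16-24 1 1 13-7 5-17 7 4 12 27 41 45-25 5 4 5 9 0 14 20-2 13-6 21-19 26-17 0-3-3-1-11 6-10-14-13-12-4-10-15 2-18 6-8-7-8-32 11-16 24-21z"/><path data-summit="149 471" data-sink="306 474" d="M233 421l-32 17-25 6 0 8-6 4-20 4-2 2 0 15-12 17 3 19 14 3 14-6 34 0 26-8 10-6 21-6 17-9 29-10-16-30-12-13-6 0-13 6-9 0-5-1z"/><path data-summit="42 23" data-sink="86 320" d="M98 16l-82 1 0 91 13 7 15 17 8 12 13 8 9 12 4-2 0-6-5-7-3-12 0-24 8-10 14-5 8-6-2-8-7-9 0-7 13-27-1-14z"/><path data-summit="149 471" data-sink="86 320" d="M134 392l-9 2-14 10-9 0-4-7-26 3 1 8-9 9-9 15 0 6 11 9 12 17 18 12 13 16 3 6-3 9 5 16 25-10-3-19 12-17 0-15 28-10 0-5-4-4-15-32z"/><path data-summit="372 219" data-sink="591 246" d="M480 91l-15 5-23 29-22 19-12 27 0 5 9 5 19 2-6 18-3 20-3 6-9 7 9 6 4 8 4 15 5 2 13 1 0-6 8-18 2-11 8-10 12-26 11-9 14-3-30-22 0-12 11-30z"/><path data-summit="539 438" data-sink="591 351" d="M591 354l-4 6-32-6-33 0-4 6 2 29-7 7-8 2 1 21 12 13 15 2 4 4 24 0 16 14 13 16 2-1z"/><path data-summit="372 219" data-sink="591 246" d="M314 126l-8 0-19 24-18-16-11 10 6 14-2 40 10 8 12 0 12-4 15-2 46 16-2-4 0-14 9-21 0-7z"/>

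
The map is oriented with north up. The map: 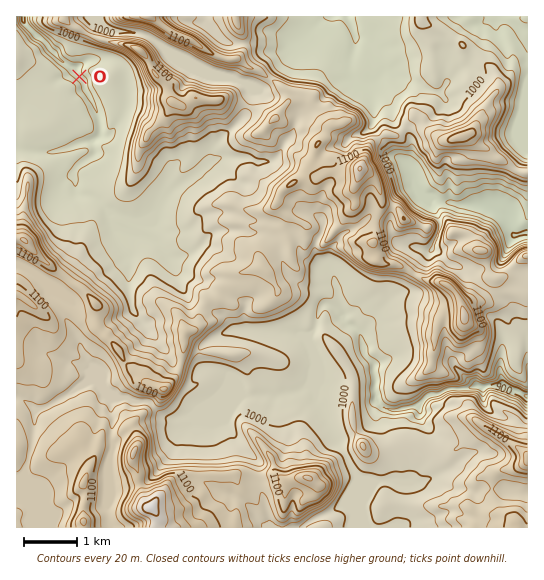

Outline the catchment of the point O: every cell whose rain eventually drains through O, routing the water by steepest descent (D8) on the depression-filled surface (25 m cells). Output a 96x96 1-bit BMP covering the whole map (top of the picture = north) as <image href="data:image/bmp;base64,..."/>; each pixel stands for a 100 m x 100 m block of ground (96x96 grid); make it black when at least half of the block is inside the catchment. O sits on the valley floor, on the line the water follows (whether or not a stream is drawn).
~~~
<image width="96" height="96" href="data:image/bmp;base64,Qk2+BAAAAAAAAD4AAAAoAAAAYAAAAGAAAAABAAEAAAAAAIAEAAATCwAAEwsAAAIAAAAAAAAA////AAAAAAAAAAAAAAAAAAAAAAAAAAAAAAAAAAAAAAAAAAAAAAAAAAAAAAAAAAAAAAAAAAAAAAAAAAAAAAAAAAAAAAAAAAAAAAAAAAAAAAAAAAAAAAAAAAAAAAAAAAAAAAAAAAAAAAAAAAAAAAAAAAAAAAAAAAAAAAAAAAAAAAAAAAAAAAAAAAAAAAAAAAAAAAAAAAAAAAAAAAAAAAAAAAAAAAAAAAAAAAAAAAAAAAAAAAAAAAAAAAAAAAAAAAAAAAAAAAAAAAAAAAAAAAAAAAAAAAAAAAAAAAAAAAAAAAAAAAAAAAAAAAAAAAAAAAAAAAAAAAAAAAAAAAAAAAAAAAAAAAAAAAAAAAAAAAAAAAAAAAAAAAAAAAAAAAAAAAAAAAAAAAAAAAAAAAAAAAAAAAAAAAAAAAAAAAAAAAAAAAAAAAAwAAAAAAAAAAAAAAD4AAAAAAAAAAAAAAH8AAAAAAAAAAAAAAP+AAAAAAAAAAAAAAf+AAAAAAAAAAAAAA/+AAAAAAAAAAAAAA/+AAAAAAAAAAAAAB/+AAAAAAAAAAAAAD//AAAAAAAAAAAAAH//AAAAAAAAAAAAAP//AAAAAAAAAAAAAf//wAAAAAAAAAAAAf//wAAAAAAAAAAAAf//wAAAAAAAAAAAAf//4AAAAAAAAAAAAf//4AAAAAAAAAAAAf//8AAAAAAAAAAAA////AAAAAAAAAAAB////AAAAAAAAAAAH////wAAAAAAAAAAP////4AAAAAAAAAAf////8AAAAAAAAAB//////gAAAAAAAAD//////wAAAAAAAAH//////wAAAAAAAAP//////wAAAAAAAAf//////4AAAAAAAA///////+AAAAAAAD////////AAAAAAAD////////AAAAAAAD////////AAAAAAAD////////gAAAAAAD////////gAAAAAAD////////AAAAAAAD///////+AAAAAAAD///////+AAAAAAAD////////AAAAAAAD////////AAAAAAAD////////wAAAAAAD////////8AAAAAAD////////+AAAAAAD////////+AAAAAAD////////+AAAAAAD/////////AAAAAAD/////////AAAAAAD/////////AAAAAAD/////////gAAAAAD/////////wAAAAAD/////////wAAAAAD/////////4AAAAAD/////////wAAAAAD///////5/wAAAAAD///////g/gAAAAAD9///8/8AfAAAAAAD4///4QAAGAAAAAADwf//4AAAAAAAAAADwP//wAAAAAAAAAADgH//wAAAAAAAAAADAD//gAAAAAAAAAACABh/AAAAAAAAAAAAAAAeAAAAAAAAAAAAAAAOAAAAAAAAAAAAAAAEAAAAAAAAAAAAAAAAAAAAAAAAAAAAAAAAAAAAAAAAAAAAAAAAAAAAAAAAAAAAAAAAAAAAAAAAAAAAAAAAAAAAAAAAAAAAAAAAAAAAAAAAAAAAAAAAAAAAAAAAAAAA="/>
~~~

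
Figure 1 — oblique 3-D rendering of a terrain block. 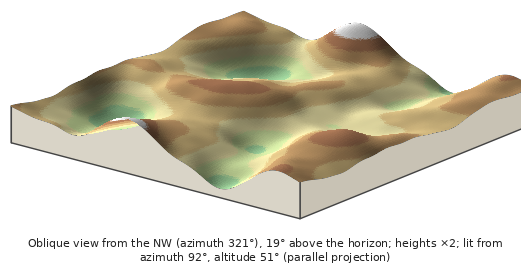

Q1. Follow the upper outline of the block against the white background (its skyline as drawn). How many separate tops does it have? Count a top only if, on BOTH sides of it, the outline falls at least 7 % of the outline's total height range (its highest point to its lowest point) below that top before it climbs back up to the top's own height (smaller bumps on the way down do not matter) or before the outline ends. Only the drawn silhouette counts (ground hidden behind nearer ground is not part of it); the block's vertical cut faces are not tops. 3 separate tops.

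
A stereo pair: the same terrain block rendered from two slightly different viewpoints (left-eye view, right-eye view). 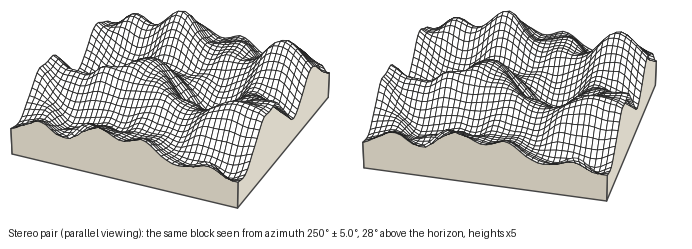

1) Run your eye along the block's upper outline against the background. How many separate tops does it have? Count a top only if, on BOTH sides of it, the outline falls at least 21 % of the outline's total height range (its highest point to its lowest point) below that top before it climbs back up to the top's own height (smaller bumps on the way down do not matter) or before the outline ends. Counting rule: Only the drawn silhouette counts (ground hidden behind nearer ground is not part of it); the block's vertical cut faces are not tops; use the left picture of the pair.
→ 1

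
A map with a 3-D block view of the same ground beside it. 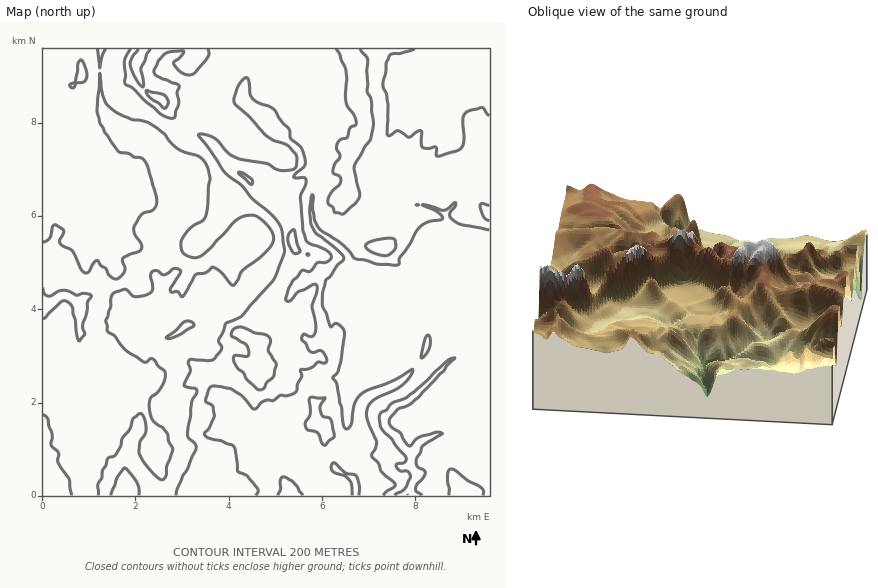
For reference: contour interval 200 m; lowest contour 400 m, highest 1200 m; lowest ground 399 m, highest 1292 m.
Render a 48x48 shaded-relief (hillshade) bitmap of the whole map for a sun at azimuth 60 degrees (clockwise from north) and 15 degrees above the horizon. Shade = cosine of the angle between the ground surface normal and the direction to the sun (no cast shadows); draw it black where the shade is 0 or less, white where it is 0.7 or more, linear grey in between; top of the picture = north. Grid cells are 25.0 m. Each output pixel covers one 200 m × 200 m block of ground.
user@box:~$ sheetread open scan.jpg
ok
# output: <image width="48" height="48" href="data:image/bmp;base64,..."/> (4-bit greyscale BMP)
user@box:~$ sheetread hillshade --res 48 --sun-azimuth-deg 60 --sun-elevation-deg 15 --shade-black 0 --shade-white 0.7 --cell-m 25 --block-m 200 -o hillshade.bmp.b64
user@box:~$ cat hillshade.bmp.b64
<image width="48" height="48" href="data:image/bmp;base64,Qk32BAAAAAAAAHYAAAAoAAAAMAAAADAAAAABAAQAAAAAAIAEAAATCwAAEwsAABAAAAAAAAAAAAAAABEREQAiIiIAMzMzAERERABVVVUAZmZmAHd3dwCIiIgAmZmZAKqqqgC7u7sAzMzMAN3d3QDu7u4A////AAPuYAA663MkU0d439kxI0MFqapwABI3qgf+YAAs7JICZldp7qcyMyAHqbzpADJpqj38YQBd7HIBV1aM24U0UgB6vf/rAASKmb/ZURFd2VMAN2WcuFVEUQe6revEAEaZiO/ZUzNKt1QQBWarhFVEQBl2nJr0AmeIiO7IVEInl0MABomqZGZDECh2q9+gImiHd+6nVEEld0EASZeKczdhAE21v/oBRURFZf2XVDIjdiEASIeYUzhgAc+0z9AEMzNFVduXZDITcxIAN5l0NFdSF++Uv3A2VFVVVamHZCAVYRMQSJhQE0VTGc2EmXY0RWdmZXeYYgFYYhIyR4UQAkVDSL6jV2RlNGd3ZnioYQN4dBATNUEAAmVoqc6lVVVnZEZ3ZmeYUAWIUhAAIzIABYiqqaqFVmVnh0VmZkaJUBaWIQAAFVIANqunVWqFVmZWiGRWZUWKUGhQAAACeFAFV7qFd72Wd2ZEaIdVVWaKRGEAAAFHhyAjJ6qau+yXd2VDR5dlRFWaZAAAMjVndAAAOcqbu7qHd2VDR5hmVFarQAAEdlVmeBAHq7iJe8iIh3VER5hmZ0a6IAA3d3ZIxwJYmpWHj9mIh3ZUR4dmaAS8EBE2d4eJUXxySHV1v+l4d2ZURod3iQOYAQBIiIh2NKtxFWdVz9d3d2ZlRYh4h1ZBEQKKh3ZlVXl0EEh1ztdnZmZlNpmHVDIRAyJoQ1ZlVWh1QAe5jshlVmVUR5hkRDMwAwB3I1ZmZWdlUwGIinhkVUM0aYZERSMgFBOXRGZ2VWZlVAAjRVlzIQFYmXVFVTMQFDeWZVdjRWZlVRAAaM6AAASZh2RVREIANWh2Z3UiRmZmVSAH//0QAEq6h1RURGQSVoh3iGQzRnZmVQAP/6ABRoq6llRDMnUSSJd3d1REVVZmVAAf+QA2dneahTMAAFIEinZnZmZVVDRlQABP8QFXdmZodlEAADFIl1VnZmZlQgJmAAJv4AJneHeJmFEQATRnhlVmVnd2QxJjAFV+wANXqqdmUzUgN3h4l2VmZ4d1QzQwBpVtsgJay3MzREMjaHVIl2VmeIdlQzAAKodr1wBL2mNEVCFFVVNHl2ZmeHZVQwADu7qrxgBbyVNEMhNUV0M2h3d2eHVVQACd3dpGyABqqFMyIjVWZzNGeId3h2REIAr9unIG2QA4mDIhI0VWZjNXeIiHdkMyAG/YYgA75gBHhzIhM0RndkRXeIh2VDIQBu2EAAS+sgJFiEIzNEV4dlRWiIdUQxADm6hQADz9UBNEaEE0REaIZURFiIUzMAB7l2QAA77pITMzaUE1VVeHVEQliWISAATsdTAAW83FETMjeTFFVVZ2REIViUAAAC77dTAEzLyTE0QkiTJEVVZlRDEVmkAABM7qdUIWzKhTNWMVlyNERmZlVVVVnFAAHtyVV1MmzHVERUEVljNEV4d2ZmdSvlAAjrYSaGQ2uVVEMyEVlkREaId3d2Yz3VEAjJQjaYVXljQzMiE2hkRVeIdmZWZF3GQAGZdUWIZ6ciQzMyJHh1Vnd3ZmQw=="/>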